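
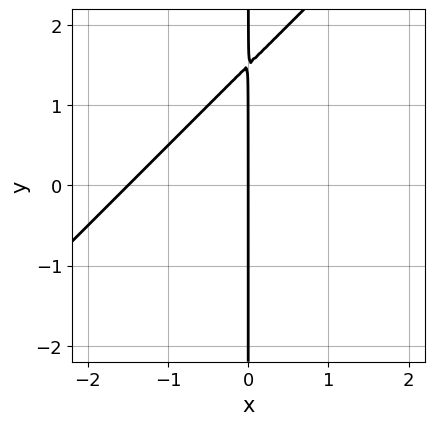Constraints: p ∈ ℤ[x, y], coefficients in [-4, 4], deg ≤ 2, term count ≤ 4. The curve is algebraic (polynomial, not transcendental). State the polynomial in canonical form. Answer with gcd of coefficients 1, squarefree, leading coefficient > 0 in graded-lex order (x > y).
The degree is 2 — the shape is more complex than any degree-1 curve.
Observable constraints: it meets the x-axis at x = 0 (among the integer gridlines); the visible y-axis segment lies entirely on the curve.
Putting this together gives p.

2*x^2 - 2*x*y + 3*x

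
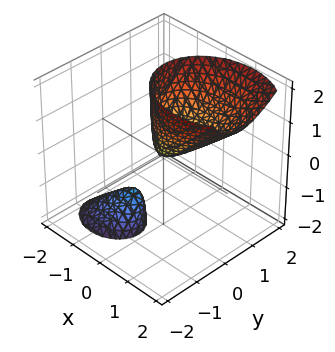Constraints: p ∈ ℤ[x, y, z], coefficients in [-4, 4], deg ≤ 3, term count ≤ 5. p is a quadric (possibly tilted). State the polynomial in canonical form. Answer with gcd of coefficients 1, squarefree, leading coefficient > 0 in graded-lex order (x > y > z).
First, the picture has 2 separate pieces. Treating them together as one polynomial.
Then, deg p = 2. The shape is more complex than any degree-1 surface.
Then, against the integer gridlines: one z-axis crossing is at z = 0; one x-axis crossing is at x = 0; one y-axis crossing is at y = 0.
Finally, the integer polynomial consistent with all of this is the stated p.

2*x^2 - 2*x*z + 3*y^2 - 2*y*z - z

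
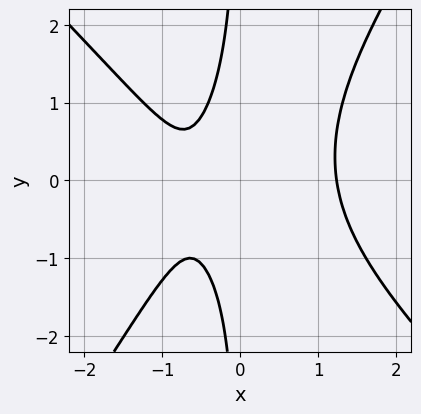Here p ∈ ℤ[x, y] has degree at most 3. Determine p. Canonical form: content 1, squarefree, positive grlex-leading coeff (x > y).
3*x^3 + x^2*y - 2*x*y^2 - 3*x - 2

First, the degree is 3 — a generic line meets the curve in up to 3 points.
Then, observable constraints: it misses every integer gridline on the y-axis.
Finally, matching integer coefficients to the picture gives p.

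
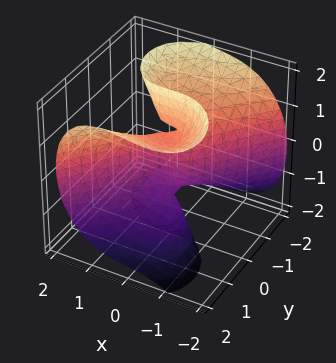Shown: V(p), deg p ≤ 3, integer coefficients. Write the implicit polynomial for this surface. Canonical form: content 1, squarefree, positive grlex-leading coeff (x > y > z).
3*x^3 - x*y*z - 2*y^3 + 3*y*z^2 - 2*y

First, the degree is 3 — the shape is more complex than any degree-2 surface.
Then, from the visible intercepts: one x-axis crossing is at x = 0; one y-axis crossing is at y = 0; every point of the z-axis in the box is on the surface.
Finally, matching integer coefficients to the picture gives p.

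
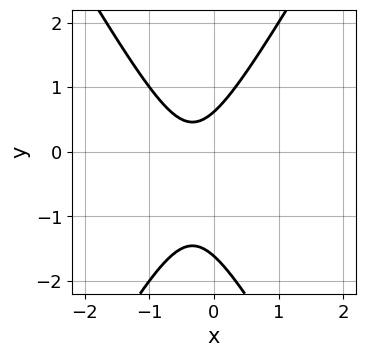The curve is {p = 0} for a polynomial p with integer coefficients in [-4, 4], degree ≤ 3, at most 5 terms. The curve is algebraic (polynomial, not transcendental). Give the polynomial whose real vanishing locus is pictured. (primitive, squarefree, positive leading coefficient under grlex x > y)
Degree: a generic line meets the curve in up to 2 points, so deg p = 2.
From the axis intercepts and sections: the curve avoids every integer x-axis point in the box.
These observations pin down the coefficients.

3*x^2 - y^2 + 2*x - y + 1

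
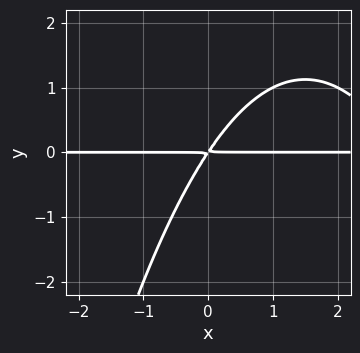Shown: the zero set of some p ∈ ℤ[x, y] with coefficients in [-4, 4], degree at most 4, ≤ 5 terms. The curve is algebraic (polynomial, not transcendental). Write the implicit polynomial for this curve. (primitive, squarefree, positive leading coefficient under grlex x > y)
First, the degree is 3 — a generic line meets the curve in up to 3 points.
Then, from the axis intercepts and sections: every point of the x-axis in the box is on the curve.
Finally, together with the visible shape, these determine p as stated.

x^2*y - 3*x*y + 2*y^2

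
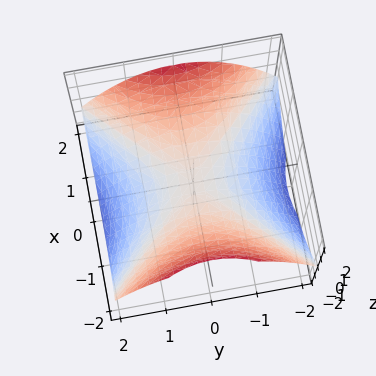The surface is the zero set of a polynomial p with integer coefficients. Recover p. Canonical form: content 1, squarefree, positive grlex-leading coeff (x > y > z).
First, the degree is 2 — a saddle surface; a quadric.
Then, symmetries: it's symmetric under x → −x, forcing even powers of x; the y ↦ −y reflection is a symmetry, so y appears only in even powers.
Then, reading off the gridlines: it meets the z-axis at z = 0 (among the integer gridlines); one y-axis crossing is at y = 0.
Finally, these observations pin down the coefficients.

x^2 - y^2 - 2*z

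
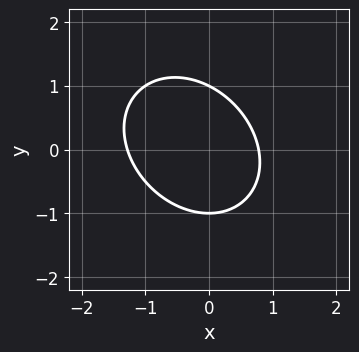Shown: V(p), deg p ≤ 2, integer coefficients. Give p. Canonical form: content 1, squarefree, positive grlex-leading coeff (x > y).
2*x^2 + x*y + 2*y^2 + x - 2

(a) The degree is 2 — the shape is more complex than any degree-1 curve.
(b) From the axis intercepts and sections: the y-axis gridline crossings are at y ∈ {-1, 1}.
(c) Matching integer coefficients to the picture gives p.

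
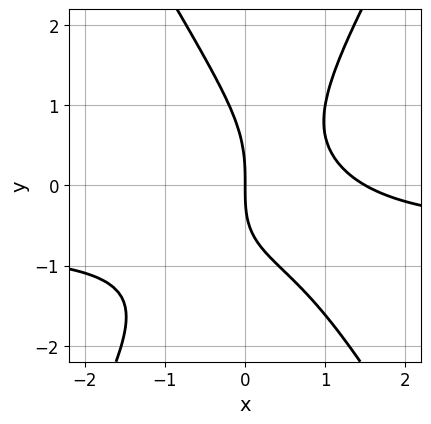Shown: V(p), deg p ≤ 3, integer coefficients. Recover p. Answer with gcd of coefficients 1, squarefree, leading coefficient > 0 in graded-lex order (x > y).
3*x^2*y - y^3 + 2*x^2 - x*y - 3*x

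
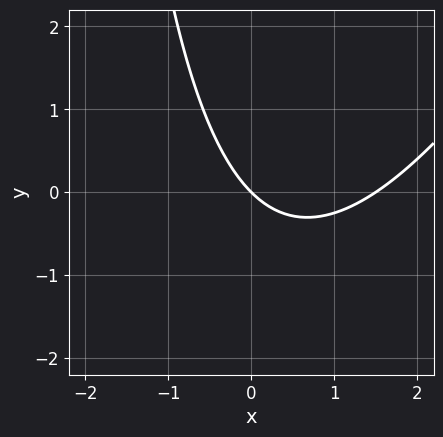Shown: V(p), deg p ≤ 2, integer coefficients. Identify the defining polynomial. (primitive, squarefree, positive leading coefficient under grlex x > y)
First, the degree is 2 — a generic line meets the curve in up to 2 points.
Then, reading off the gridlines: it meets the x-axis at x = 0 (among the integer gridlines); one y-axis crossing is at y = 0.
Finally, together with the visible shape, these determine p as stated.

2*x^2 - x*y - 3*x - 3*y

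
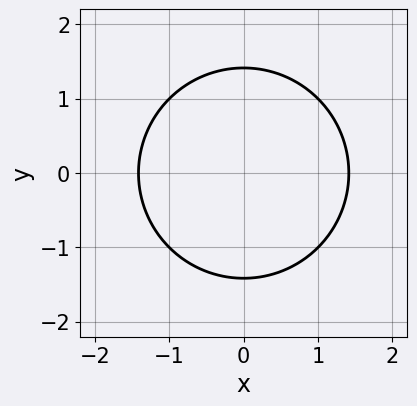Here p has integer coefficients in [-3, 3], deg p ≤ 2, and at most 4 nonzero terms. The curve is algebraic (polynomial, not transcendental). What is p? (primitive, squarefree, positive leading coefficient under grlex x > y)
1. Degree: no degree-1 curve has this shape, so deg p = 2.
2. Symmetries: it's symmetric under y → −y, forcing even powers of y; mirror symmetry x ↦ −x ⇒ only even powers of x.
3. These observations pin down the coefficients.

x^2 + y^2 - 2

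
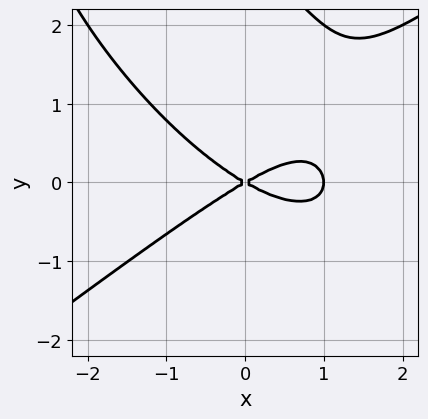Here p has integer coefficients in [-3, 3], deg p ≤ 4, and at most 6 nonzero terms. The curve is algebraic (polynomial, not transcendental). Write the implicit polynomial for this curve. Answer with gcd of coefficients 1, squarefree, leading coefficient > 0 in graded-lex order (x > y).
1. Degree: no degree-2 curve has this shape, so deg p = 3.
2. Checking where it meets the axes: one y-axis crossing is at y = 0; among the integer gridlines, it crosses the x-axis at x ∈ {0, 1}.
3. Matching integer coefficients to the picture gives p.

x^3 - x*y^2 - y^3 - x^2 + 3*y^2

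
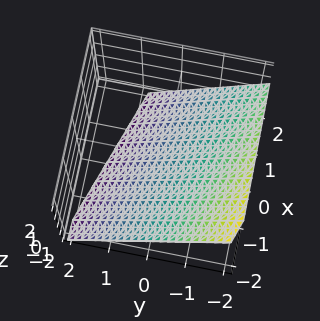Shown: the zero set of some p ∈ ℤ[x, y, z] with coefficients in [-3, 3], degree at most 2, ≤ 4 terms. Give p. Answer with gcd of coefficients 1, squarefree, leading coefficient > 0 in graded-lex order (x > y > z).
x + 3*y + 3*z + 2

Degree: the surface is flat (a plane), so deg p = 1.
From the axis intercepts and sections: one x-axis crossing is at x = -2.
These observations pin down the coefficients.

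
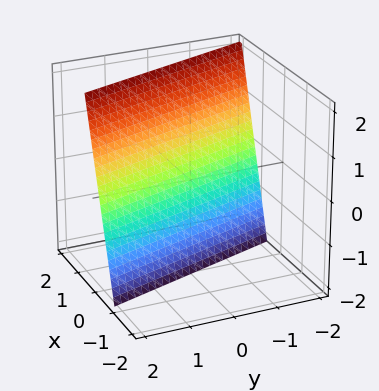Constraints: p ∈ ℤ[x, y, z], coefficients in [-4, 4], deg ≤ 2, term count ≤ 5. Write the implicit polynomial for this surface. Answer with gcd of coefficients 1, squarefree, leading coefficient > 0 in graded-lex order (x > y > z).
deg p = 1. The surface is flat (a plane).
From the visible intercepts: it crosses the z-axis at the gridline z = -2; one y-axis crossing is at y = 2.
Together with the visible shape, these determine p as stated.

3*x + y - z - 2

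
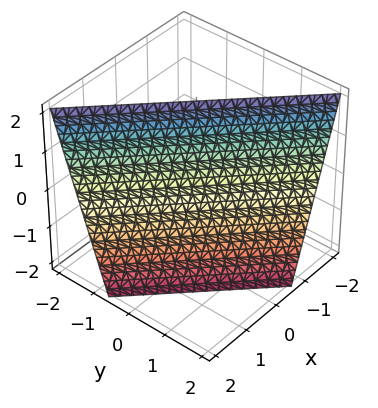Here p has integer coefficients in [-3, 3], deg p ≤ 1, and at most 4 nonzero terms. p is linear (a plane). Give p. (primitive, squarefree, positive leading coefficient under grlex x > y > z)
Degree: the surface is flat (a plane), so deg p = 1.
Observable constraints: one z-axis crossing is at z = 2.
The integer polynomial consistent with all of this is the stated p.

3*x + 3*y + z - 2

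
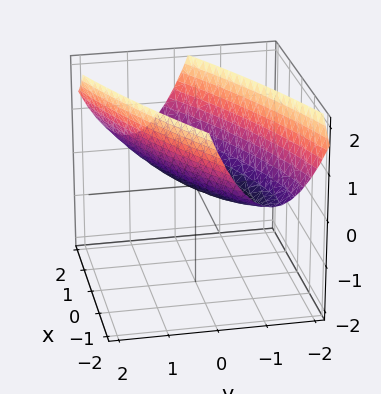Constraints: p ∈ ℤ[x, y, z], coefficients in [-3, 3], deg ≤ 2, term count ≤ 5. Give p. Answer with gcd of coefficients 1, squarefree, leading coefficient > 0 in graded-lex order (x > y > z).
x^2 - 3*x*y + 3*y^2 - 3*z

(a) deg p = 2.
(b) Checking where it meets the axes: it meets the y-axis at y = 0 (among the integer gridlines); one x-axis crossing is at x = 0.
(c) Assembling these constraints gives the stated polynomial.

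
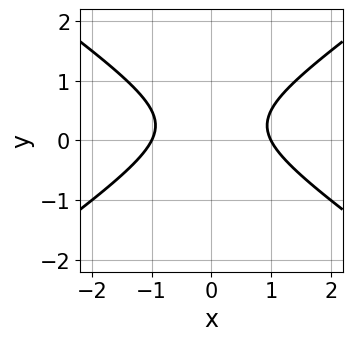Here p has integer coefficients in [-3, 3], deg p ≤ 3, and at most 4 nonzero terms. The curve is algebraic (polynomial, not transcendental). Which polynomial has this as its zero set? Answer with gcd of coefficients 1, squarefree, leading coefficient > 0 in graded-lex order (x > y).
1. Degree: no degree-1 curve has this shape, so deg p = 2.
2. Symmetries: mirror symmetry x ↦ −x ⇒ only even powers of x.
3. Checking where it meets the axes: among the integer gridlines, it crosses the x-axis at x ∈ {-1, 1}; the curve avoids every integer y-axis point in the box.
4. The integer polynomial consistent with all of this is the stated p.

x^2 - 2*y^2 + y - 1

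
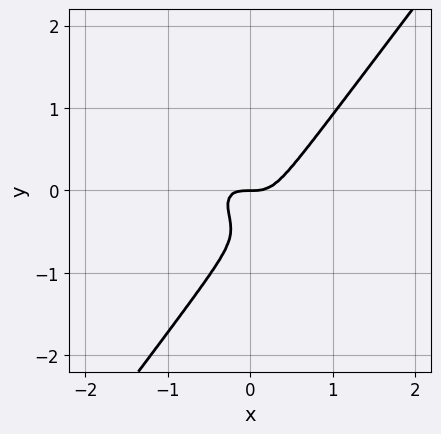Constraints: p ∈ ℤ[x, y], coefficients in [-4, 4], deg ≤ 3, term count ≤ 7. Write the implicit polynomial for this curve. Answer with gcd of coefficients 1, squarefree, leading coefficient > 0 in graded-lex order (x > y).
First, the degree is 3 — the shape is more complex than any degree-2 curve.
Then, checking where it meets the axes: one x-axis crossing is at x = 0; one y-axis crossing is at y = 0.
Finally, fitting integer coefficients to these (and the overall shape) gives p.

3*x^3 + 3*x^2*y - 3*y^3 - 3*y^2 - y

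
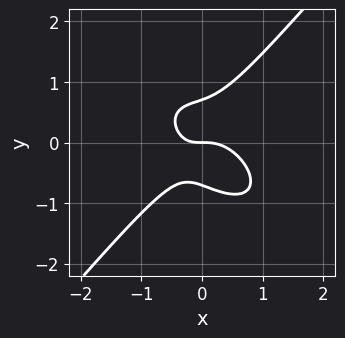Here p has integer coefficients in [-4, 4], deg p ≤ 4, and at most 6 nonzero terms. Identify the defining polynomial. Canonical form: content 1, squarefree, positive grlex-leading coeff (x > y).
2*x^3 + x^2*y - 2*y^3 + x*y + y

1. The degree is 3 — a generic line meets the curve in up to 3 points.
2. Checking where it meets the axes: it crosses the x-axis at the gridline x = 0; it meets the y-axis at y = 0 (among the integer gridlines).
3. These observations pin down the coefficients.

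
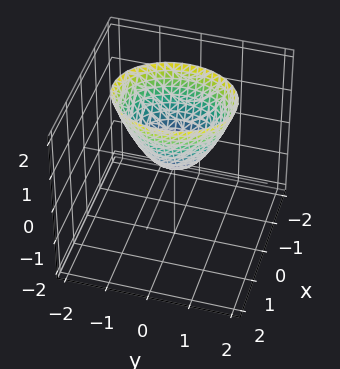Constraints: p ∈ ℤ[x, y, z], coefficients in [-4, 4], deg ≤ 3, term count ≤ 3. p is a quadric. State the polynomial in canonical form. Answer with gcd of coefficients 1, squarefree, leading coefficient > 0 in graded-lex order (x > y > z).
First, deg p = 2.
Then, symmetries: mirror symmetry x ↦ −x ⇒ only even powers of x; it's symmetric under y → −y, forcing even powers of y.
Next, from the visible intercepts: one z-axis crossing is at z = 0; one y-axis crossing is at y = 0; it meets the x-axis at x = 0 (among the integer gridlines).
Finally, the integer polynomial consistent with all of this is the stated p.

3*x^2 + 2*y^2 - 2*z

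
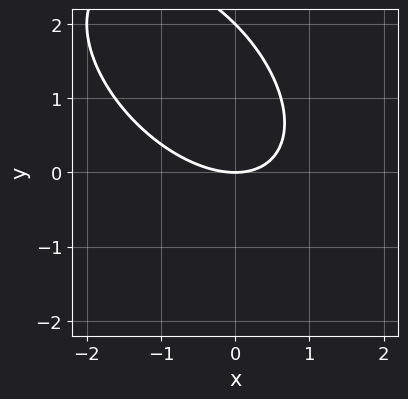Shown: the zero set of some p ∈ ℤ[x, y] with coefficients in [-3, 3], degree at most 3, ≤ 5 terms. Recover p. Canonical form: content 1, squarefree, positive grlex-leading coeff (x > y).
x^2 + x*y + y^2 - 2*y

1. The degree is 2 — a generic line meets the curve in up to 2 points.
2. Observable constraints: one x-axis crossing is at x = 0; among the integer gridlines, it crosses the y-axis at y ∈ {0, 2}.
3. Matching integer coefficients to the picture gives p.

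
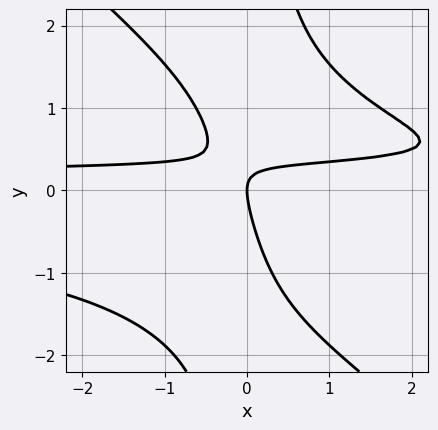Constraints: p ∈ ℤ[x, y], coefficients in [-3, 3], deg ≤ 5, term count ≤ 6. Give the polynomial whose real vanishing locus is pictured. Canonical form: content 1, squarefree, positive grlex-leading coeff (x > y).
x^2*y^2 + x*y^3 - 3*x*y - y^2 + x

Degree: the shape is more complex than any degree-3 curve, so deg p = 4.
Observable constraints: it meets the y-axis at y = 0 (among the integer gridlines); one x-axis crossing is at x = 0.
Solving for integer coefficients yields p as stated.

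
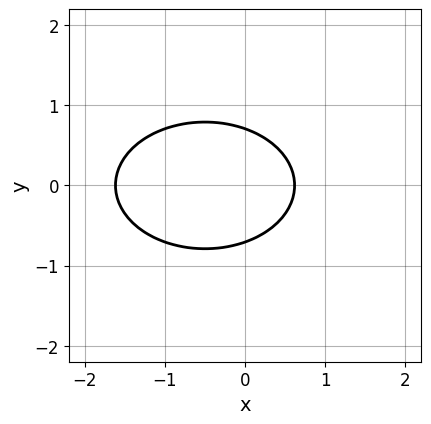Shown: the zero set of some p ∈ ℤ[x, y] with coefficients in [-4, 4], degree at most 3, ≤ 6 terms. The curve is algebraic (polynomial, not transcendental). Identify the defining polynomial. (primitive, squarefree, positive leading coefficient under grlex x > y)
Degree: a generic line meets the curve in up to 2 points, so deg p = 2.
Symmetries: the y ↦ −y reflection is a symmetry, so y appears only in even powers.
These observations pin down the coefficients.

x^2 + 2*y^2 + x - 1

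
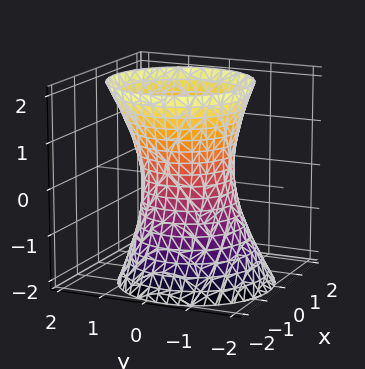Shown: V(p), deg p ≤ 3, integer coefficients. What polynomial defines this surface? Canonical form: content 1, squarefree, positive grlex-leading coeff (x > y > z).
3*x^2 - x*z + 3*y^2 - y*z - z^2 - 3

deg p = 2. No degree-1 surface has this shape.
Against the integer gridlines: the surface avoids every integer z-axis point in the box; the x-axis gridline crossings are at x ∈ {-1, 1}.
Assembling these constraints gives the stated polynomial. Check: (0, 1, 0) on the y-axis lies on the surface, and p(0, 1, 0) = 0. ✓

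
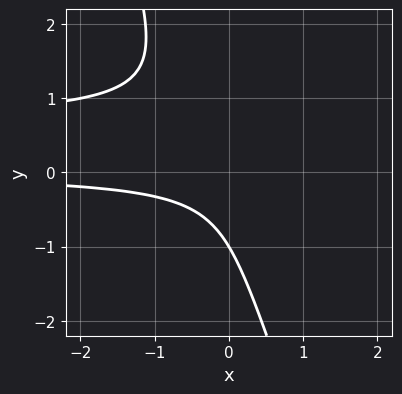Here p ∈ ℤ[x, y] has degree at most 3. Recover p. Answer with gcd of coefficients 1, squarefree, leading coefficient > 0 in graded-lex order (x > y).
3*x*y^2 + y^3 - 2*x*y + 1

1. The degree is 3 — no degree-2 curve has this shape.
2. From the visible intercepts: no x-intercept at any integer in the box; it meets the y-axis at y = -1 (among the integer gridlines).
3. Together with the visible shape, these determine p as stated.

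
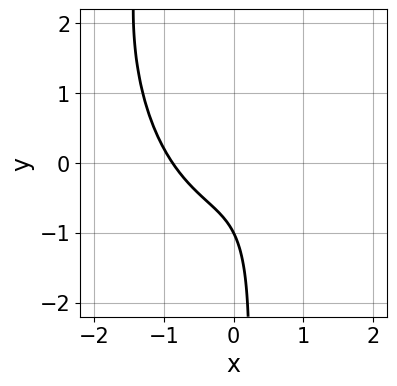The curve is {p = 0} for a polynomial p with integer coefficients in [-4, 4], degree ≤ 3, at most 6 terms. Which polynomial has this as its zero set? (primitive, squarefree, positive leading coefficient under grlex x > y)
3*x^3 + x*y^2 - 3*x*y + 2*y + 2

deg p = 3. The shape is more complex than any degree-2 curve.
From the visible intercepts: one y-axis crossing is at y = -1.
Putting this together gives p.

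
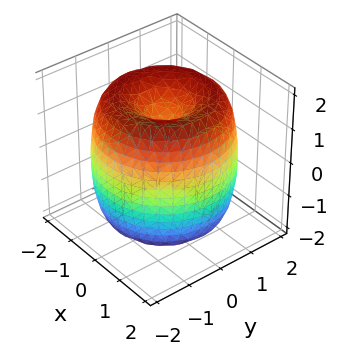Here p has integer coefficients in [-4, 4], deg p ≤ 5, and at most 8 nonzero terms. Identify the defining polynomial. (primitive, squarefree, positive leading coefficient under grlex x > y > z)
(a) The degree is 4 — no degree-3 surface has this shape.
(b) Symmetries: rotational symmetry about the z-axis ⇒ p depends on x, y only through x² + y².
(c) Observable constraints: a circular section at z = 1 has radius between 1 and 2; among the integer gridlines, it crosses the z-axis at z ∈ {-1, 1}.
(d) These observations pin down the coefficients.

x^4 + 2*x^2*y^2 + y^4 - 3*x^2 - 3*y^2 + z^2 - 1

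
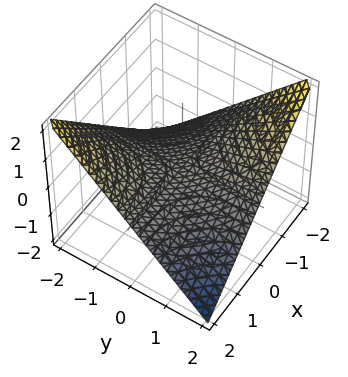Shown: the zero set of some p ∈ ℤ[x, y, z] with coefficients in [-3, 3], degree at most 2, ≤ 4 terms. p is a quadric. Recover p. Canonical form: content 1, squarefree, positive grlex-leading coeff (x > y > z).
x*y + 2*z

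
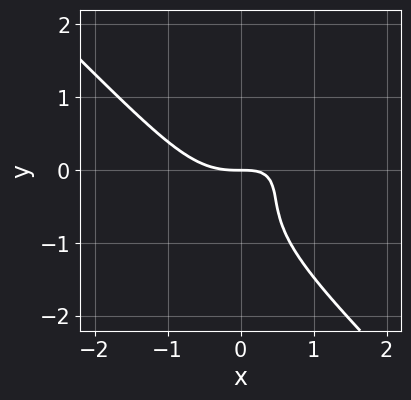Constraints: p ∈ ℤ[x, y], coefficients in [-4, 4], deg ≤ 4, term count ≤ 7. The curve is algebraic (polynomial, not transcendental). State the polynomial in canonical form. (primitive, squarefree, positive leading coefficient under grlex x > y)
(a) Degree: the shape is more complex than any degree-2 curve, so deg p = 3.
(b) From the axis intercepts and sections: it crosses the y-axis at the gridline y = 0; it crosses the x-axis at the gridline x = 0.
(c) Putting this together gives p.

x^3 + y^3 - x*y + y^2 + y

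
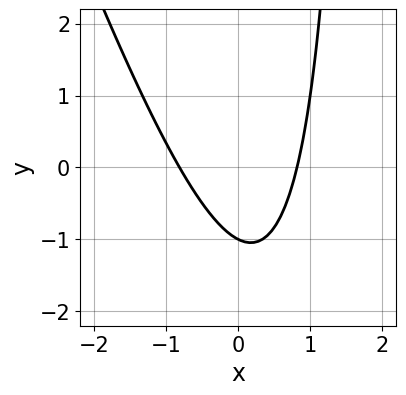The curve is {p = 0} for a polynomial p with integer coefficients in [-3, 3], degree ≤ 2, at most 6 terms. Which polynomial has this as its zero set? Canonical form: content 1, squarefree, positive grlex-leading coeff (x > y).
3*x^2 + x*y - 2*y - 2

1. Degree: a generic line meets the curve in up to 2 points, so deg p = 2.
2. Reading off the gridlines: one y-axis crossing is at y = -1.
3. Putting this together gives p.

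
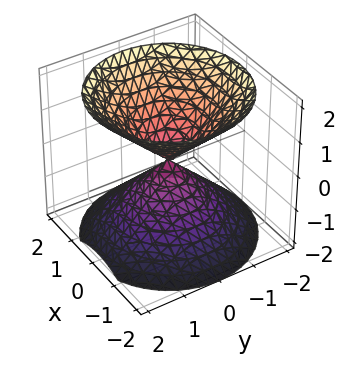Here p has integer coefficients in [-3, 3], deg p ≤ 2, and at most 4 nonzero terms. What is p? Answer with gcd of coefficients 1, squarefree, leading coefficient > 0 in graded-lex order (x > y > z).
I count 2 distinct pieces.
Degree: a double cone through the origin; a quadric, so deg p = 2.
Symmetries: the z ↦ −z reflection is a symmetry, so z appears only in even powers; the z-axis is an axis of rotation, so x and y enter only as x² + y².
Reading off the gridlines: it meets the z-axis at z = 0 (among the integer gridlines); a circular section at z = -1 has radius exactly 1.
These observations pin down the coefficients.

x^2 + y^2 - z^2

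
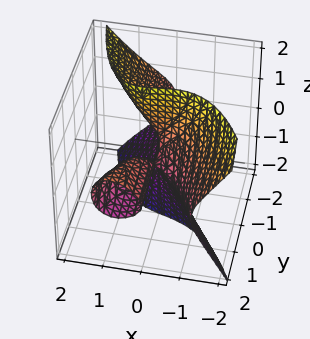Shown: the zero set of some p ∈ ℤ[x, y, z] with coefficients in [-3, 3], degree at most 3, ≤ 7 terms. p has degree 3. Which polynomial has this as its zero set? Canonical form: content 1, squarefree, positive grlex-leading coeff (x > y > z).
2*x^3 + 2*y*z^2 - 2*x*y - x*z + x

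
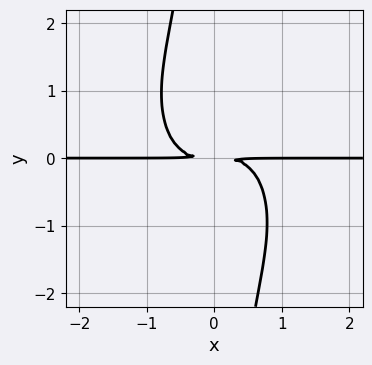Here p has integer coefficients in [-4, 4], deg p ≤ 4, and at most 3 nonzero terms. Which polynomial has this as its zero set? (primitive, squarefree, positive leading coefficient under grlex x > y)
1. deg p = 4. The shape is more complex than any degree-3 curve.
2. Reading off the gridlines: the visible x-axis segment lies entirely on the curve.
3. Fitting integer coefficients to these (and the overall shape) gives p.

3*x^3*y + 2*x*y^3 + 3*y^2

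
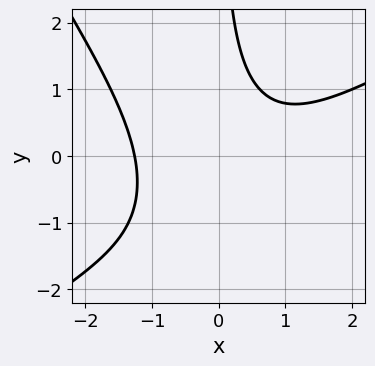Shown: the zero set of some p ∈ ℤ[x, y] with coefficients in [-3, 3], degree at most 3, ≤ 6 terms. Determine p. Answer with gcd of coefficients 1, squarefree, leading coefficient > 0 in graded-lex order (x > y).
x^3 - x^2*y - x*y^2 - 2*x*y + 2

The degree is 3 — no degree-2 curve has this shape.
Reading off the gridlines: the curve avoids every integer y-axis point in the box.
These observations pin down the coefficients.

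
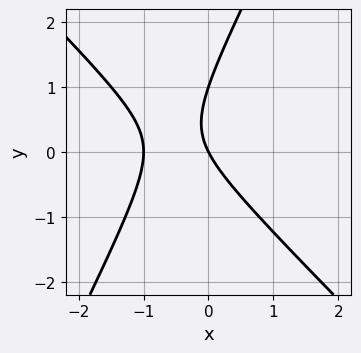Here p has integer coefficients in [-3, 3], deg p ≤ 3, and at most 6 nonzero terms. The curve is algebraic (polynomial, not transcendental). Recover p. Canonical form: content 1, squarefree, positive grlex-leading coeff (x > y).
2*x^2 + x*y - y^2 + 2*x + y

deg p = 2.
Against the integer gridlines: among the integer gridlines, it crosses the x-axis at x ∈ {-1, 0}; among the integer gridlines, it crosses the y-axis at y ∈ {0, 1}.
The integer polynomial consistent with all of this is the stated p.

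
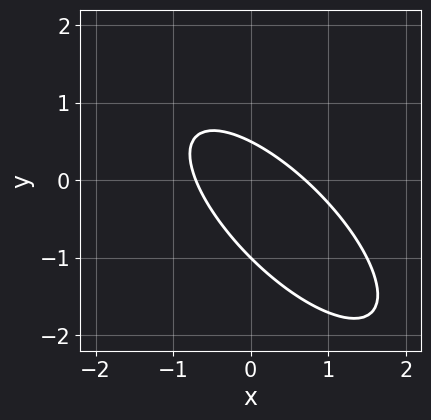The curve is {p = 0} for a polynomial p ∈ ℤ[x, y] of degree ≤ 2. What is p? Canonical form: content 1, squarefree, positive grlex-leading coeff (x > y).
2*x^2 + 3*x*y + 2*y^2 + y - 1

1. The degree is 2 — the shape is more complex than any degree-1 curve.
2. Reading off the gridlines: it crosses the y-axis at the gridline y = -1.
3. Assembling these constraints gives the stated polynomial.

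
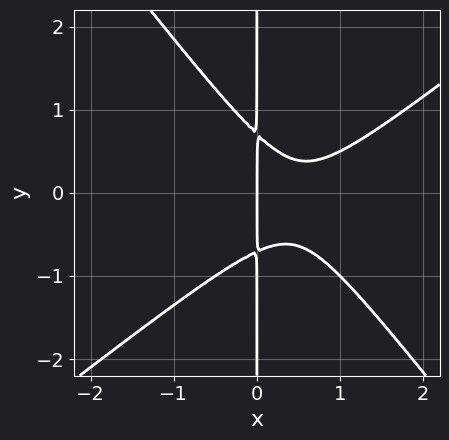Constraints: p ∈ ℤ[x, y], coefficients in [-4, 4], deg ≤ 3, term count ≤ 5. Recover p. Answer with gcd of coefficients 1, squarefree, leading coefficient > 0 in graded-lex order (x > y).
2*x^3 - x^2*y - 2*x*y^2 - 2*x^2 + x

(a) deg p = 3. The shape is more complex than any degree-2 curve.
(b) From the visible intercepts: the visible y-axis segment lies entirely on the curve; it meets the x-axis at x = 0 (among the integer gridlines).
(c) Putting this together gives p.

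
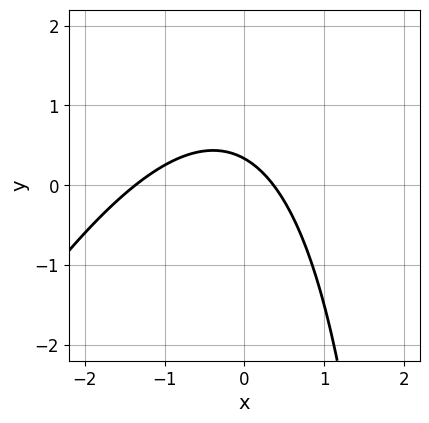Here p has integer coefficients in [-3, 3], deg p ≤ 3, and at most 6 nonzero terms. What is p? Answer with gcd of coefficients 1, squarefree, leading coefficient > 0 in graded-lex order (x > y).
1. The degree is 2 — the shape is more complex than any degree-1 curve.
2. Matching integer coefficients to the picture gives p.

2*x^2 - x*y + 2*x + 3*y - 1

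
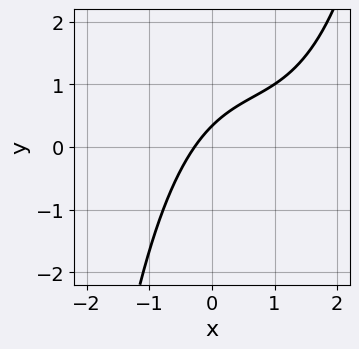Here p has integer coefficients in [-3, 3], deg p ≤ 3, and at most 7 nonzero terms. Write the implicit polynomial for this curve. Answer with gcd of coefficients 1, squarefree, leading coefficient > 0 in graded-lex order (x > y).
x^3 - 2*x^2 + 3*x - 3*y + 1

(a) deg p = 3. No degree-2 curve has this shape.
(b) The integer polynomial consistent with all of this is the stated p.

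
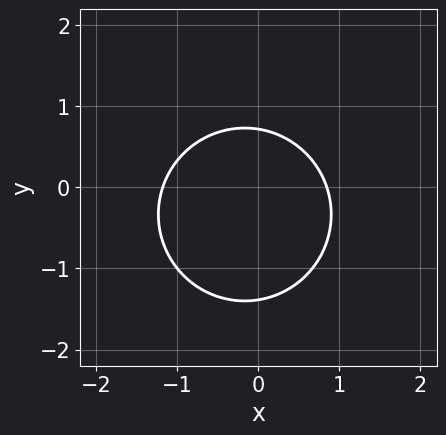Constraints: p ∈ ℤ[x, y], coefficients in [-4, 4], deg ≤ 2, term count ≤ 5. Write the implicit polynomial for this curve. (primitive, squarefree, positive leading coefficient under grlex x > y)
deg p = 2.
The integer polynomial consistent with all of this is the stated p.

3*x^2 + 3*y^2 + x + 2*y - 3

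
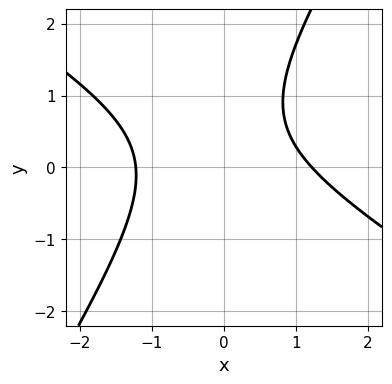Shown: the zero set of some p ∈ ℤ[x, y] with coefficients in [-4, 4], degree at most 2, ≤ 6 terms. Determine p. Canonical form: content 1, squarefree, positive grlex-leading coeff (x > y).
1. deg p = 2. No degree-1 curve has this shape.
2. Reading off the gridlines: no y-intercept at any integer in the box.
3. The integer polynomial consistent with all of this is the stated p.

2*x^2 + 2*x*y - 2*y^2 + 2*y - 3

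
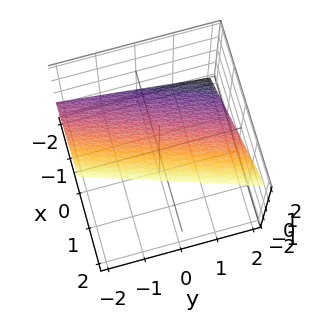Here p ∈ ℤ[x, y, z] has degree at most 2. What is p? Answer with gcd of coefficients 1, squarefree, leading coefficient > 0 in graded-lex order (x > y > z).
3*x - y - 3*z + 2

(a) deg p = 1.
(b) Against the integer gridlines: one y-axis crossing is at y = 2.
(c) Together with the visible shape, these determine p as stated.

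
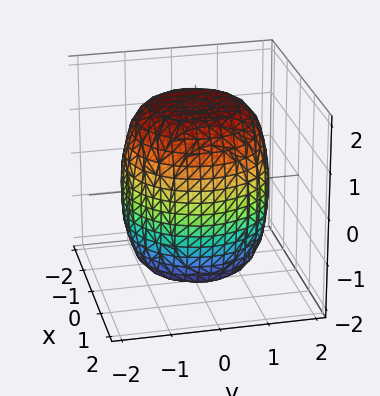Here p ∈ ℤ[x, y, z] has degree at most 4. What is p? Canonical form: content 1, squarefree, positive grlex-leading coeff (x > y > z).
x^4 + 2*x^2*y^2 + y^4 - x^2 - y^2 + z^2 - 3

deg p = 4. The shape is more complex than any degree-3 surface.
Symmetry: the surface is invariant under rotation about z: p = q(x² + y², z).
Against the integer gridlines: a circular section at z = -1 has radius between 1 and 2.
Fitting integer coefficients to these (and the overall shape) gives p.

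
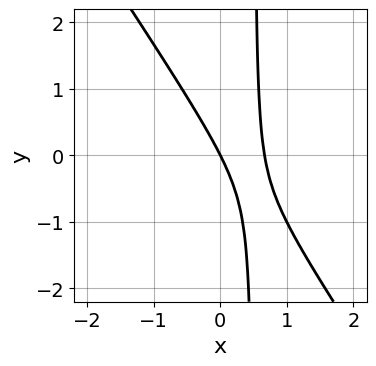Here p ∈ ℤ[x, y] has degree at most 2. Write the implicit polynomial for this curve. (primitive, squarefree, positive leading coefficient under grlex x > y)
3*x^2 + 2*x*y - 2*x - y

First, the degree is 2 — a generic line meets the curve in up to 2 points.
Next, from the axis intercepts and sections: it crosses the x-axis at the gridline x = 0; one y-axis crossing is at y = 0.
Finally, matching integer coefficients to the picture gives p.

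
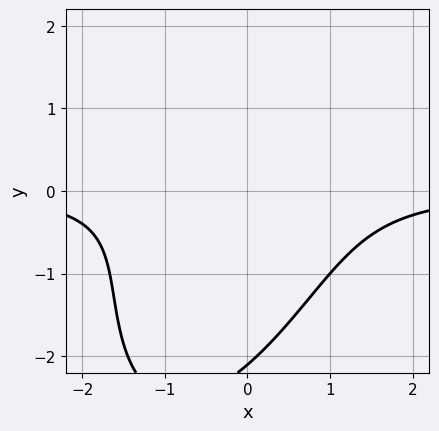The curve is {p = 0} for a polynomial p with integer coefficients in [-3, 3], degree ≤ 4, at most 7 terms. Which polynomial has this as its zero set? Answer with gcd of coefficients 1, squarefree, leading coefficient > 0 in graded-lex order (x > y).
3*x^2*y - 2*x*y^2 + y^3 - 3*y + 3

(a) deg p = 3. No degree-2 curve has this shape.
(b) Observable constraints: no y-intercept at any integer in the box; it misses every integer gridline on the x-axis.
(c) Putting this together gives p.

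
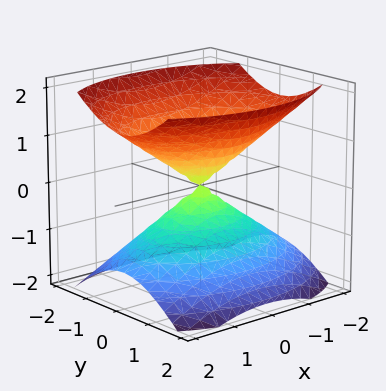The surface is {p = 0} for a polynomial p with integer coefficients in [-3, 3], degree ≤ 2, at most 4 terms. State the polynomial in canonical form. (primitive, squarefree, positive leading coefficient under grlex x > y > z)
x^2 + 2*y^2 - 2*z^2

(a) There are 2 components.
(b) The degree is 2 — a double cone through the origin; a quadric.
(c) Symmetries: mirror symmetry y ↦ −y ⇒ only even powers of y; it's symmetric under x → −x, forcing even powers of x; mirror symmetry z ↦ −z ⇒ only even powers of z.
(d) Checking where it meets the axes: it crosses the y-axis at the gridline y = 0; one x-axis crossing is at x = 0.
(e) Solving for integer coefficients yields p as stated.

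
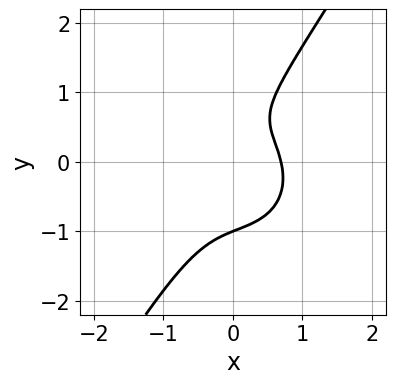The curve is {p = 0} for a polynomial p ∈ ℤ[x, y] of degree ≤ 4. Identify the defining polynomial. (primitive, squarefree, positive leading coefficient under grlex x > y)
1. deg p = 3. A generic line meets the curve in up to 3 points.
2. Against the integer gridlines: it meets the y-axis at y = -1 (among the integer gridlines).
3. Assembling these constraints gives the stated polynomial.

3*x^3 + 2*x*y^2 - 2*y^3 + y - 1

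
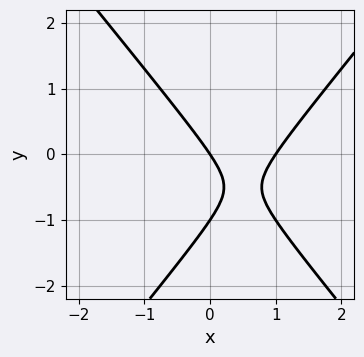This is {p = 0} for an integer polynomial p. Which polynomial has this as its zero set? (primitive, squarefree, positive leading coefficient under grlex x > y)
3*x^2 - 2*y^2 - 3*x - 2*y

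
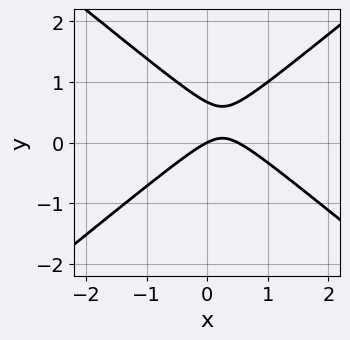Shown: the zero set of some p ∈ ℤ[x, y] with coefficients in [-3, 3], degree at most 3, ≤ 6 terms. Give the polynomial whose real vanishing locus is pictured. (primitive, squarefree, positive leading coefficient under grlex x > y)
(a) The degree is 2 — the shape is more complex than any degree-1 curve.
(b) Checking where it meets the axes: one y-axis crossing is at y = 0; one x-axis crossing is at x = 0.
(c) These observations pin down the coefficients.

2*x^2 - 3*y^2 - x + 2*y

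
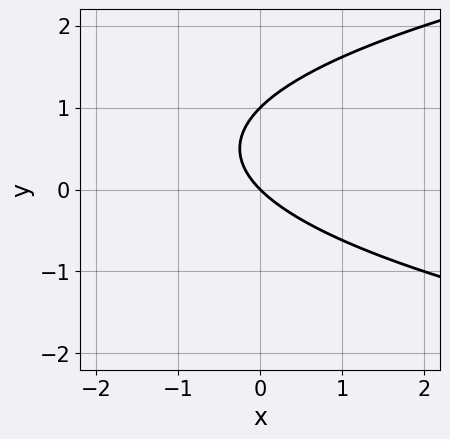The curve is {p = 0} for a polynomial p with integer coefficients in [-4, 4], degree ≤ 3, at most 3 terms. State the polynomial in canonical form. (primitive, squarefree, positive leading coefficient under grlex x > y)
The degree is 2 — a generic line meets the curve in up to 2 points.
From the axis intercepts and sections: it meets the x-axis at x = 0 (among the integer gridlines); the y-axis gridline crossings are at y ∈ {0, 1}.
The integer polynomial consistent with all of this is the stated p.

y^2 - x - y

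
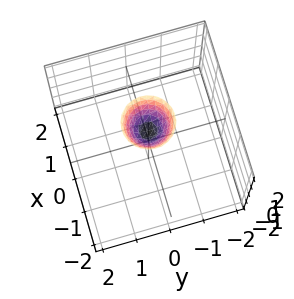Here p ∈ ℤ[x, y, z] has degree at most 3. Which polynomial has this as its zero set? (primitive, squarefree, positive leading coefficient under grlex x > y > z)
2*x^2 + 2*y^2 - z + 1

1. Degree: the shape is more complex than any degree-1 surface, so deg p = 2.
2. Symmetry: every cross-section ⟂ z is a circle, so x, y appear only via x² + y².
3. Against the integer gridlines: a circular section at z = 2 has radius between 0 and 1; it meets the z-axis at z = 1 (among the integer gridlines); the surface avoids every integer y-axis point in the box.
4. Assembling these constraints gives the stated polynomial.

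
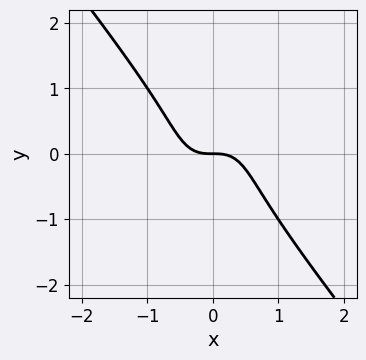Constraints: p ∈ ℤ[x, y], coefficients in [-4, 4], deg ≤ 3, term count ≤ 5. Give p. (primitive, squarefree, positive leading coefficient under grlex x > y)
(a) deg p = 3.
(b) Against the integer gridlines: it meets the x-axis at x = 0 (among the integer gridlines); one y-axis crossing is at y = 0.
(c) The integer polynomial consistent with all of this is the stated p.

2*x^3 + y^3 + y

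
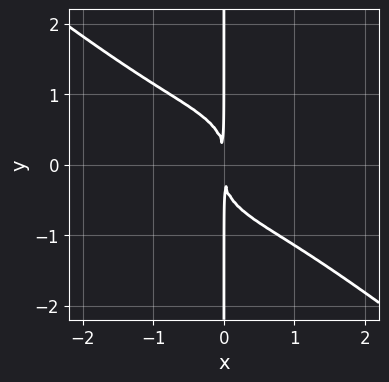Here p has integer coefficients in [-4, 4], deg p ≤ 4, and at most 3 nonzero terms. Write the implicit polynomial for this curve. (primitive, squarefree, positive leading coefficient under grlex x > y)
x^4 + 2*x*y^3 + 2*x^2

1. deg p = 4. The shape is more complex than any degree-3 curve.
2. Checking where it meets the axes: every point of the y-axis in the box is on the curve.
3. Fitting integer coefficients to these (and the overall shape) gives p.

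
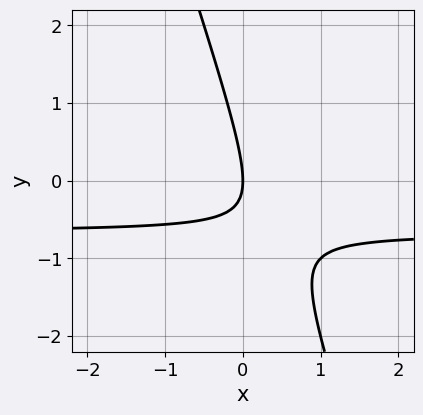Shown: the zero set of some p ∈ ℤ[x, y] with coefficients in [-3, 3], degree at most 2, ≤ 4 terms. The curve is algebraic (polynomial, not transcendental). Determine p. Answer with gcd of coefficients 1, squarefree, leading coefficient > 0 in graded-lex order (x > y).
3*x*y + y^2 + 2*x

1. Degree: a generic line meets the curve in up to 2 points, so deg p = 2.
2. Observable constraints: one y-axis crossing is at y = 0; one x-axis crossing is at x = 0.
3. The integer polynomial consistent with all of this is the stated p.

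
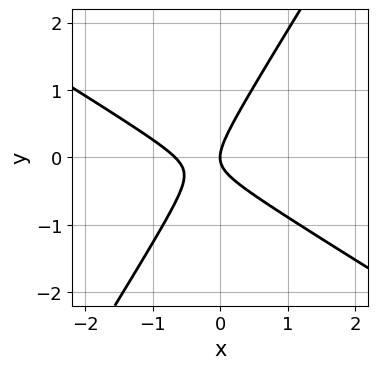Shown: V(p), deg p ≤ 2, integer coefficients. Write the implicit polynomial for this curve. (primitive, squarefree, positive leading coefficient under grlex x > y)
1. Degree: no degree-1 curve has this shape, so deg p = 2.
2. Against the integer gridlines: one x-axis crossing is at x = 0; it meets the y-axis at y = 0 (among the integer gridlines).
3. Together with the visible shape, these determine p as stated.

3*x^2 + 3*x*y - 3*y^2 + 2*x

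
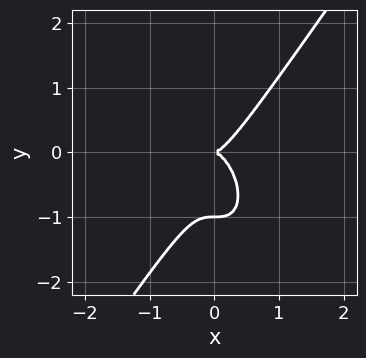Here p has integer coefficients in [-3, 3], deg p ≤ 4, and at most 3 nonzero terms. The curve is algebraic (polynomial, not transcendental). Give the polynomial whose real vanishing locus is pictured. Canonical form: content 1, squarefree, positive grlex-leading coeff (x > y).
3*x^3 - y^3 - y^2

First, deg p = 3. A generic line meets the curve in up to 3 points.
Next, checking where it meets the axes: it meets the x-axis at x = 0 (among the integer gridlines); among the integer gridlines, it crosses the y-axis at y ∈ {-1, 0}.
Finally, the integer polynomial consistent with all of this is the stated p.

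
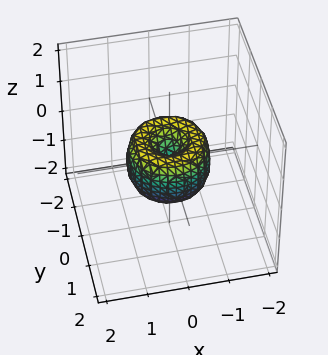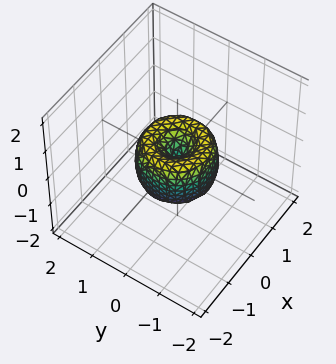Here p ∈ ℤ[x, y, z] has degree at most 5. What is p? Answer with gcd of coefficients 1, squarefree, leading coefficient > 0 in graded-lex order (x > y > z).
2*x^4 + 4*x^2*y^2 + 2*y^4 - 2*x^2 - 2*y^2 + z^2

(a) The degree is 4 — the shape is more complex than any degree-3 surface.
(b) Symmetries: the z-axis is an axis of rotation, so x and y enter only as x² + y².
(c) From the axis intercepts and sections: the y-axis gridline crossings are at y ∈ {-1, 0, 1}; it meets the z-axis at z = 0 (among the integer gridlines); a circular section at z = 0 has radius exactly 1; among the integer gridlines, it crosses the x-axis at x ∈ {-1, 0, 1}.
(d) The integer polynomial consistent with all of this is the stated p.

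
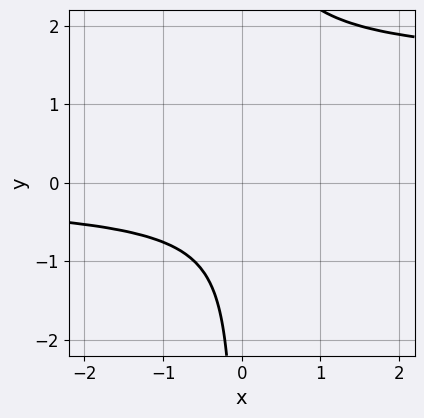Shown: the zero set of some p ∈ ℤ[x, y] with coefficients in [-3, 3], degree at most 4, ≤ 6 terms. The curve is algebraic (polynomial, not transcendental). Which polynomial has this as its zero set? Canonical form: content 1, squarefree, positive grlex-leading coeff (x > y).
2*x*y^3 - 3*x*y^2 - y^2 - 2

First, deg p = 4. A generic line meets the curve in up to 4 points.
Next, checking where it meets the axes: it misses every integer gridline on the x-axis; no y-intercept at any integer in the box.
Finally, these observations pin down the coefficients.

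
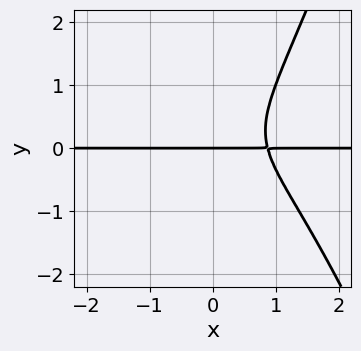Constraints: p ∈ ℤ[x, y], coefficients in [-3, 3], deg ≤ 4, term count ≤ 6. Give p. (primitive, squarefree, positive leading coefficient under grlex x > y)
3*x^3*y + 2*x*y^2 - 3*y^3 - 2*y

First, degree: the shape is more complex than any degree-3 curve, so deg p = 4.
Next, checking where it meets the axes: one y-axis crossing is at y = 0; the visible x-axis segment lies entirely on the curve.
Finally, together with the visible shape, these determine p as stated.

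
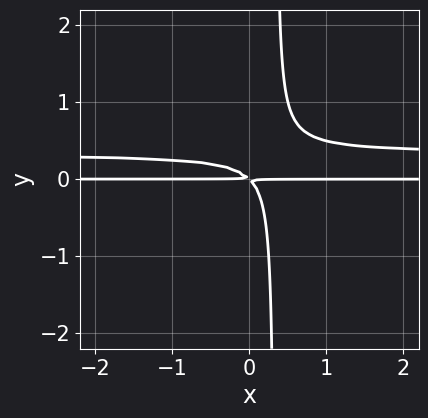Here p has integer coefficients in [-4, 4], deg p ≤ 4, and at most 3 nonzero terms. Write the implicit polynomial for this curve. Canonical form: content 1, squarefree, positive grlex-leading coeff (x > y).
3*x*y^2 - x*y - y^2

The degree is 3 — the shape is more complex than any degree-2 curve.
Against the integer gridlines: every point of the x-axis in the box is on the curve.
Assembling these constraints gives the stated polynomial.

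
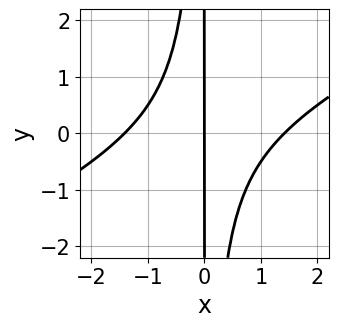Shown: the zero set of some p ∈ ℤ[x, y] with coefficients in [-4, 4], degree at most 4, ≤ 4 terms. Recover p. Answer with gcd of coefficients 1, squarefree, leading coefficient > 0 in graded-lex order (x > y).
x^3 - 2*x^2*y - 2*x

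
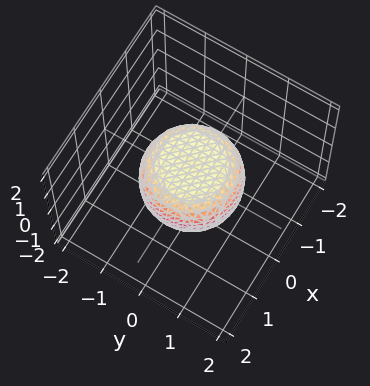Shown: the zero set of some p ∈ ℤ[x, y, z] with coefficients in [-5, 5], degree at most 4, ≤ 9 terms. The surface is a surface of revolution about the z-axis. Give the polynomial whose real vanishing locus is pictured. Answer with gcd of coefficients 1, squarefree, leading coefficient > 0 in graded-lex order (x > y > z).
2*x^4 + 4*x^2*y^2 + 2*y^4 - x^2 - y^2 + 3*z^2 - 2

First, degree: a generic line meets the surface in up to 4 points, so deg p = 4.
Next, symmetry: every cross-section ⟂ z is a circle, so x, y appear only via x² + y².
Next, from the axis intercepts and sections: a circular section at z = 0 has radius between 1 and 2.
Finally, together with the visible shape, these determine p as stated.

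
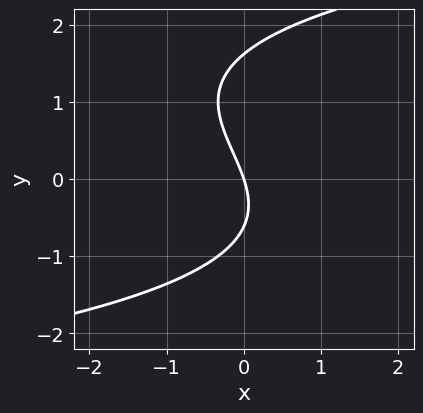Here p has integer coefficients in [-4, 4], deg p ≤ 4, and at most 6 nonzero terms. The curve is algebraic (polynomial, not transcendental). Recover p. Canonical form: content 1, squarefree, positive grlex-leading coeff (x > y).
y^3 - y^2 - 3*x - y

1. deg p = 3. The shape is more complex than any degree-2 curve.
2. From the visible intercepts: one y-axis crossing is at y = 0; it crosses the x-axis at the gridline x = 0.
3. Together with the visible shape, these determine p as stated.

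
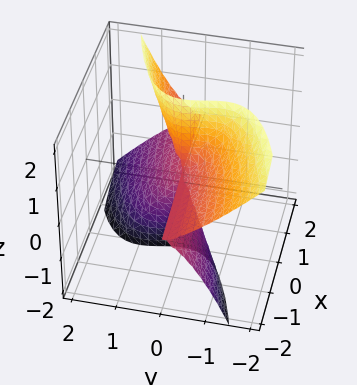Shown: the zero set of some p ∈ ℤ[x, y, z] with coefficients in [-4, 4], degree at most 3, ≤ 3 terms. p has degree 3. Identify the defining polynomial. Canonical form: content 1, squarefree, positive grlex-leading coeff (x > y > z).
Degree: a generic line meets the surface in up to 3 points, so deg p = 3.
Against the integer gridlines: every point of the z-axis in the box is on the surface; the visible x-axis segment lies entirely on the surface.
Assembling these constraints gives the stated polynomial.

2*x*z^2 - 3*y^3 - 2*y^2*z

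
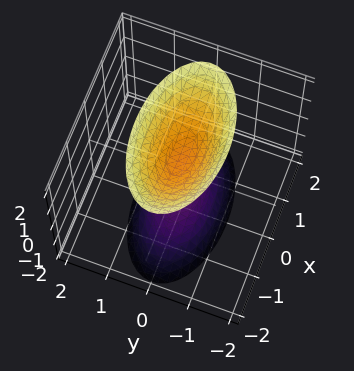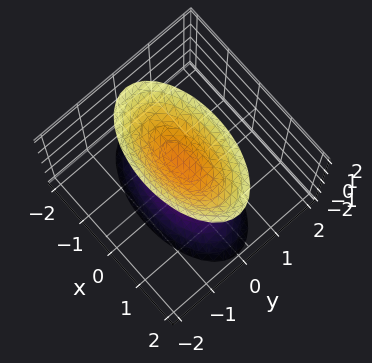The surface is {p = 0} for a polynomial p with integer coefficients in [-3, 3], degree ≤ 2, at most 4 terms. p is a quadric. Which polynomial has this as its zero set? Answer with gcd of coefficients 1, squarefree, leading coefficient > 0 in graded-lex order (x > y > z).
x^2 + 3*y^2 - z^2 + 1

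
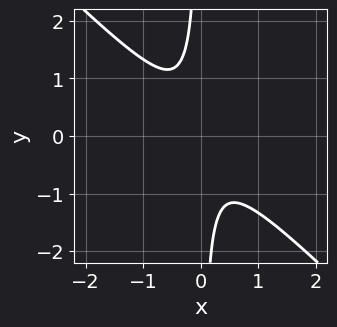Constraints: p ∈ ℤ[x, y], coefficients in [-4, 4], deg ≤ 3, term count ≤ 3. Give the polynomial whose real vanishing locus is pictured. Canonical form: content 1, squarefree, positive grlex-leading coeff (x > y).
First, degree: no degree-1 curve has this shape, so deg p = 2.
Next, checking where it meets the axes: it misses every integer gridline on the y-axis; it misses every integer gridline on the x-axis.
Finally, these observations pin down the coefficients.

3*x^2 + 3*x*y + 1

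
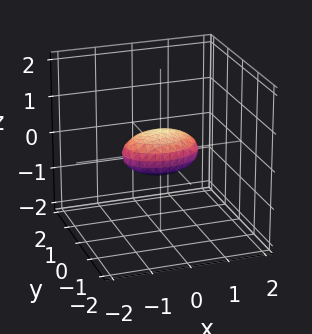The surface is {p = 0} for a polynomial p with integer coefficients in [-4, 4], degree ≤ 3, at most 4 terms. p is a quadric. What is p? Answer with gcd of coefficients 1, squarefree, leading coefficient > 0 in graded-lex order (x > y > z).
x^2 + 2*y^2 + 3*z^2 - 1

1. Degree: a closed, bounded, convex surface; a quadric, so deg p = 2.
2. Symmetries: mirror symmetry z ↦ −z ⇒ only even powers of z; it's symmetric under x → −x, forcing even powers of x; it's symmetric under y → −y, forcing even powers of y.
3. Checking where it meets the axes: among the integer gridlines, it crosses the x-axis at x ∈ {-1, 1}.
4. Putting this together gives p.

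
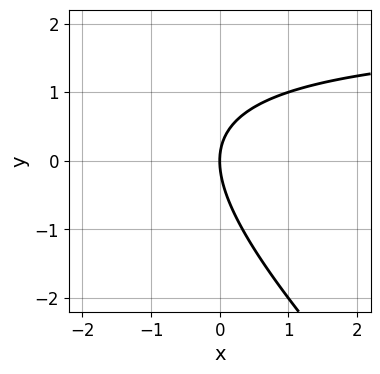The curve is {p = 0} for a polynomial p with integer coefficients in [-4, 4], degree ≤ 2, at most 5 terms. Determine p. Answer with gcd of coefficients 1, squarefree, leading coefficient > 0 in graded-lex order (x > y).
x*y + y^2 - 2*x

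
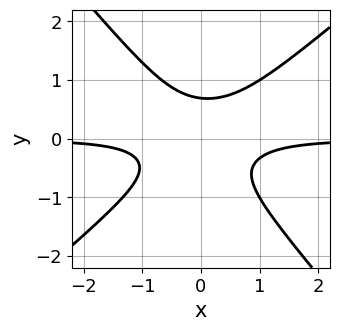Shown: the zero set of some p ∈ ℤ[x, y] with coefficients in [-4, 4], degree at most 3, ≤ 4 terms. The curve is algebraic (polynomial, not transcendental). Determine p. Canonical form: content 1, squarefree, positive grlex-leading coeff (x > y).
3*x^2*y - x*y^2 - 3*y^3 + 1

(a) deg p = 3. The shape is more complex than any degree-2 curve.
(b) Observable constraints: it misses every integer gridline on the x-axis.
(c) Putting this together gives p.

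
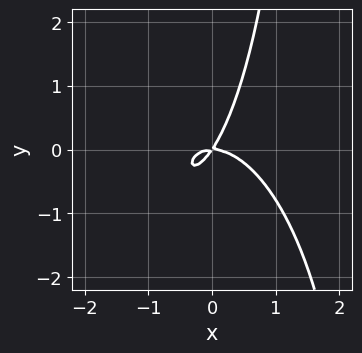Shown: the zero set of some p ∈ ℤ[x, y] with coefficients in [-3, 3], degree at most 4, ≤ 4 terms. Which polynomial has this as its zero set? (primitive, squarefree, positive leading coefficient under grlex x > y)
3*x^3 + x*y^2 + 3*x*y - 2*y^2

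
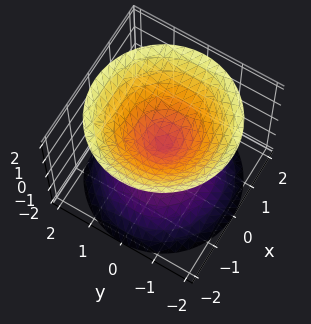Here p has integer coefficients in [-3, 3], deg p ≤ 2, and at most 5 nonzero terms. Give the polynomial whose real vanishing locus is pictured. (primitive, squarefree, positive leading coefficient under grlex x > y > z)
x^2 + y^2 - z^2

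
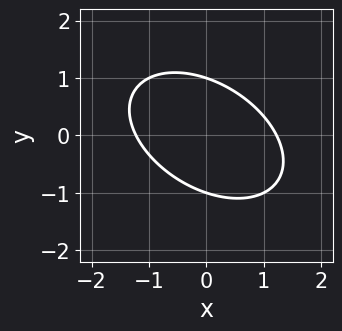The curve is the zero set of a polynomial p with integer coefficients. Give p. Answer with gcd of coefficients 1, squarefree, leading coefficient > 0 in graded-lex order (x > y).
1. Degree: a generic line meets the curve in up to 2 points, so deg p = 2.
2. From the axis intercepts and sections: among the integer gridlines, it crosses the y-axis at y ∈ {-1, 1}.
3. Assembling these constraints gives the stated polynomial.

2*x^2 + 2*x*y + 3*y^2 - 3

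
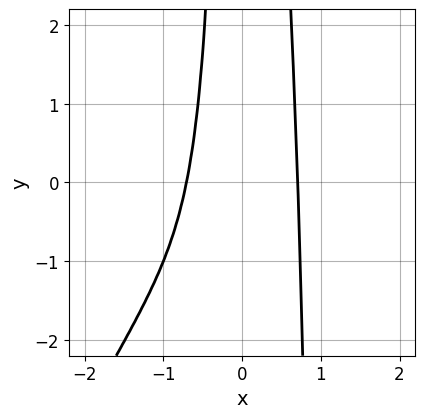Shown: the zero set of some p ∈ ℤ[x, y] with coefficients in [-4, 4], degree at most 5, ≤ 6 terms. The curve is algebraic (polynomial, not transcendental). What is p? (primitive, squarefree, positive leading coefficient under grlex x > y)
1. Degree: a generic line meets the curve in up to 4 points, so deg p = 4.
2. Checking where it meets the axes: the curve avoids every integer y-axis point in the box.
3. Fitting integer coefficients to these (and the overall shape) gives p.

2*x^4 - x^3*y + x^2*y + x^2 - 1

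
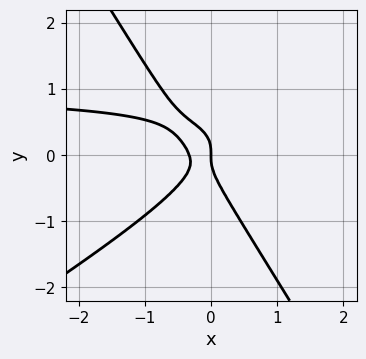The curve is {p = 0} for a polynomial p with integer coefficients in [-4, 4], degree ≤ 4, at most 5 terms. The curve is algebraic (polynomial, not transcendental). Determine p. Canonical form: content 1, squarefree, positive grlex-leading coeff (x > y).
(a) The degree is 3 — the shape is more complex than any degree-2 curve.
(b) From the axis intercepts and sections: it crosses the y-axis at the gridline y = 0; it meets the x-axis at x = 0 (among the integer gridlines).
(c) Together with the visible shape, these determine p as stated.

3*x^2*y - 3*x*y^2 - 3*y^3 - 3*x^2 - x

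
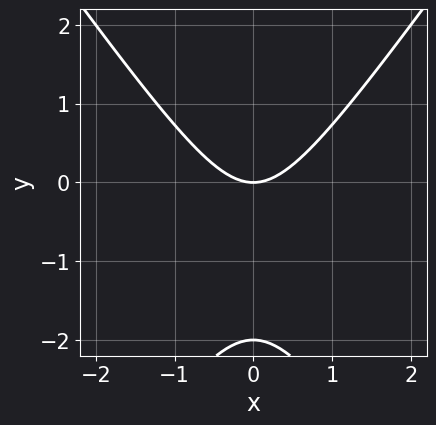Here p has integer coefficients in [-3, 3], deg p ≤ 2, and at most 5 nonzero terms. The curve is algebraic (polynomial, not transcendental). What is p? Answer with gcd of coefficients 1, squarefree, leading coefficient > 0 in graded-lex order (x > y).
1. deg p = 2.
2. Symmetries: mirror symmetry x ↦ −x ⇒ only even powers of x.
3. Checking where it meets the axes: among the integer gridlines, it crosses the y-axis at y ∈ {-2, 0}; it meets the x-axis at x = 0 (among the integer gridlines).
4. The integer polynomial consistent with all of this is the stated p.

2*x^2 - y^2 - 2*y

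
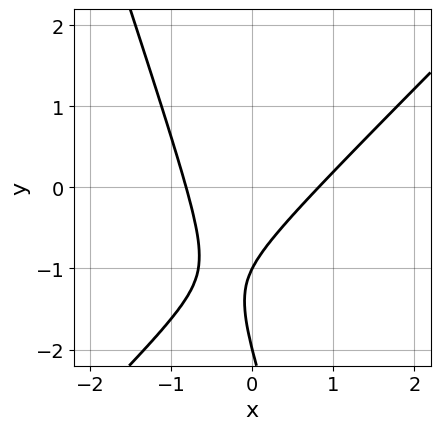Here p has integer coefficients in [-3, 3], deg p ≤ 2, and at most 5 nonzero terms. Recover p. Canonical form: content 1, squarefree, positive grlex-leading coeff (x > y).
3*x^2 - 2*x*y - y^2 - 3*y - 2

(a) deg p = 2. The shape is more complex than any degree-1 curve.
(b) From the visible intercepts: among the integer gridlines, it crosses the y-axis at y ∈ {-2, -1}.
(c) Assembling these constraints gives the stated polynomial.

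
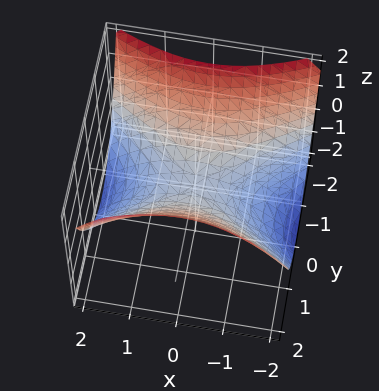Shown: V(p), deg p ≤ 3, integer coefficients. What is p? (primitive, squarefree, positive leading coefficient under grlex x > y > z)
(a) deg p = 2. A saddle surface; a quadric.
(b) Symmetries: mirror symmetry y ↦ −y ⇒ only even powers of y; the x ↦ −x reflection is a symmetry, so x appears only in even powers.
(c) Reading off the gridlines: it meets the y-axis at y = 0 (among the integer gridlines); one z-axis crossing is at z = 0; it meets the x-axis at x = 0 (among the integer gridlines).
(d) Putting this together gives p.

x^2 - 2*y^2 + 3*z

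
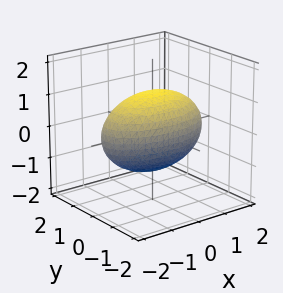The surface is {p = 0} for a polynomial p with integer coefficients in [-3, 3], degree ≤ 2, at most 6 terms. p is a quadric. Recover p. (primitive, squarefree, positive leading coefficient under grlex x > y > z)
The degree is 2 — bounded and convex; a quadric.
Symmetries: the y ↦ −y reflection is a symmetry, so y appears only in even powers; the x ↦ −x reflection is a symmetry, so x appears only in even powers; the z ↦ −z reflection is a symmetry, so z appears only in even powers.
Against the integer gridlines: among the integer gridlines, it crosses the y-axis at y ∈ {-1, 1}.
Fitting integer coefficients to these (and the overall shape) gives p.

x^2 + 3*y^2 + 2*z^2 - 3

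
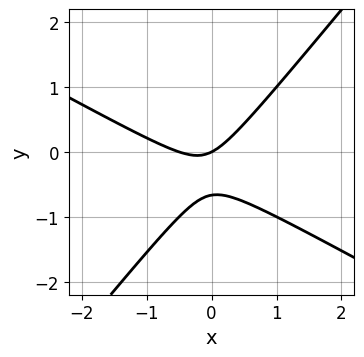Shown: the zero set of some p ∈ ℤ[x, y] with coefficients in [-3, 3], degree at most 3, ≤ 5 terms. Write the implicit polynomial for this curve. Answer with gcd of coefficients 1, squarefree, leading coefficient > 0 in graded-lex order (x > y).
1. Degree: a generic line meets the curve in up to 2 points, so deg p = 2.
2. From the visible intercepts: one y-axis crossing is at y = 0; it meets the x-axis at x = 0 (among the integer gridlines).
3. Assembling these constraints gives the stated polynomial.

2*x^2 + 2*x*y - 3*y^2 + x - 2*y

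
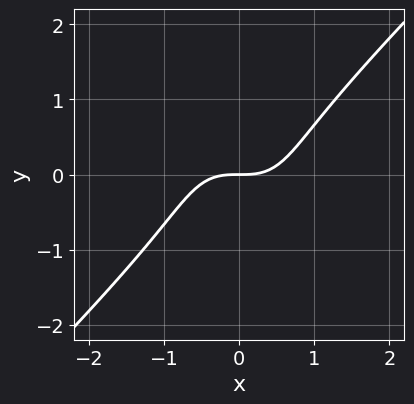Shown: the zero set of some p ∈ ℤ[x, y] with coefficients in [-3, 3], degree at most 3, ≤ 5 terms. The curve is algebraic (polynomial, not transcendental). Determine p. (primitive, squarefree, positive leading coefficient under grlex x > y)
3*x^3 - x*y^2 - 2*y^3 - 3*y

The degree is 3 — no degree-2 curve has this shape.
From the visible intercepts: it crosses the x-axis at the gridline x = 0; it meets the y-axis at y = 0 (among the integer gridlines).
These observations pin down the coefficients.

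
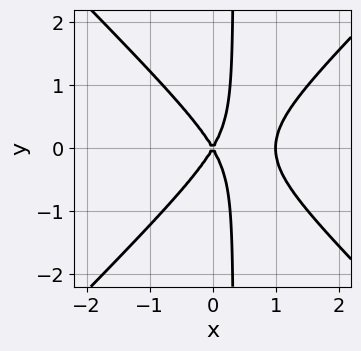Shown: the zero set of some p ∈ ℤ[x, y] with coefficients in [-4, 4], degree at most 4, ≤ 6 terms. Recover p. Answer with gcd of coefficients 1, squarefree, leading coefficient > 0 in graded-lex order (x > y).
(a) Degree: no degree-2 curve has this shape, so deg p = 3.
(b) Symmetries: mirror symmetry y ↦ −y ⇒ only even powers of y.
(c) Checking where it meets the axes: the x-axis gridline crossings are at x ∈ {0, 1}; it meets the y-axis at y = 0 (among the integer gridlines).
(d) Matching integer coefficients to the picture gives p.

3*x^3 - 3*x*y^2 - 3*x^2 + y^2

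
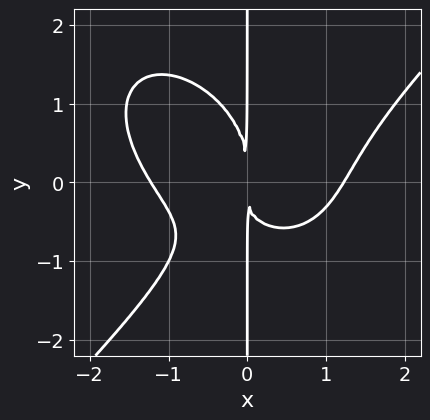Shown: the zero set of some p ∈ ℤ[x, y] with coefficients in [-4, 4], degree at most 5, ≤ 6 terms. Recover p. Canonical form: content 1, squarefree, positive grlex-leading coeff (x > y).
1. deg p = 4.
2. Against the integer gridlines: the visible y-axis segment lies entirely on the curve.
3. The integer polynomial consistent with all of this is the stated p.

2*x^4 - 2*x*y^3 - 3*x^2*y - 3*x^2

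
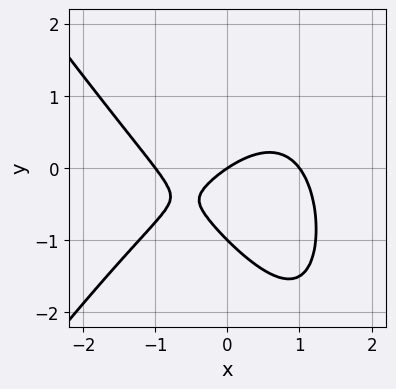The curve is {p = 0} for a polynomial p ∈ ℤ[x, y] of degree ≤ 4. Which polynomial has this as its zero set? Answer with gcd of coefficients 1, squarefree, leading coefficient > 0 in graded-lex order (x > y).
2*x^3 - x*y^2 + 3*y^2 - 2*x + 3*y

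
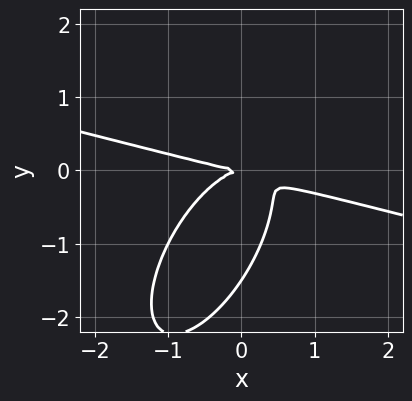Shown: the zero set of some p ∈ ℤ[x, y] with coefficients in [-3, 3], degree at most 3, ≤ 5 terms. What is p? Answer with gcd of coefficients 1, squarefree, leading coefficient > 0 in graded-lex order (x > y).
(a) Degree: a generic line meets the curve in up to 3 points, so deg p = 3.
(b) From the axis intercepts and sections: it meets the x-axis at x = 0 (among the integer gridlines); it crosses the y-axis at the gridline y = 0.
(c) Solving for integer coefficients yields p as stated.

x^3 + 3*x^2*y - 3*x*y^2 + 2*y^3 + 3*y^2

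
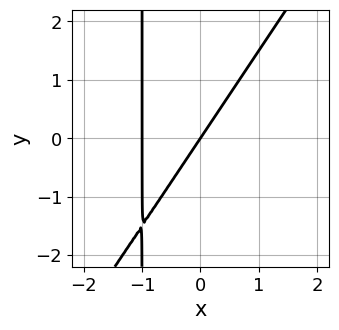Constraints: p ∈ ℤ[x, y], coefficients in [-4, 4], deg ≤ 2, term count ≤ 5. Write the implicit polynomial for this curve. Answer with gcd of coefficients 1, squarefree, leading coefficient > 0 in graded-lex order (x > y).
1. Degree: no degree-1 curve has this shape, so deg p = 2.
2. Reading off the gridlines: it meets the y-axis at y = 0 (among the integer gridlines); the x-axis gridline crossings are at x ∈ {-1, 0}.
3. Assembling these constraints gives the stated polynomial.

3*x^2 - 2*x*y + 3*x - 2*y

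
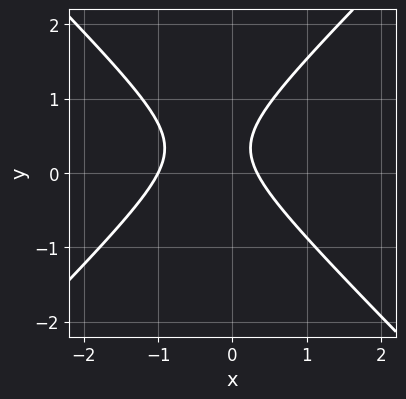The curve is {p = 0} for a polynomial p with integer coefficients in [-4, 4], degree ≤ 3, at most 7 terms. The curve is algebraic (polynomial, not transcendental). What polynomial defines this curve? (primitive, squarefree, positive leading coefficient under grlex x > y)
deg p = 2. No degree-1 curve has this shape.
Reading off the gridlines: no y-intercept at any integer in the box; one x-axis crossing is at x = -1.
Fitting integer coefficients to these (and the overall shape) gives p.

3*x^2 - 3*y^2 + 2*x + 2*y - 1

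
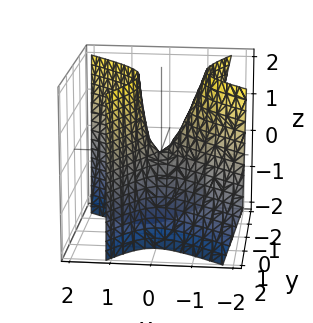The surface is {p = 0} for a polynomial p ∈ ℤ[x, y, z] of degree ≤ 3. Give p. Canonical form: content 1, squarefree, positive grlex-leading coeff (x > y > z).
3*x^2 + 2*x*y + x*z - 2*y^2 - z

Degree: a generic line meets the surface in up to 2 points, so deg p = 2.
Checking where it meets the axes: it meets the x-axis at x = 0 (among the integer gridlines); it meets the y-axis at y = 0 (among the integer gridlines).
The integer polynomial consistent with all of this is the stated p.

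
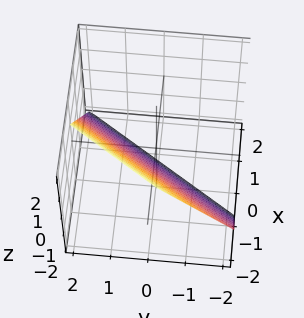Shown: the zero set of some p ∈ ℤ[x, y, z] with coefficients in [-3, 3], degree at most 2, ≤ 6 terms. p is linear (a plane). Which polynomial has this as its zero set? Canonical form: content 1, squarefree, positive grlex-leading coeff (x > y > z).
3*x - 2*y + 2*z + 2

(a) deg p = 1. The surface is flat (a plane).
(b) Observable constraints: one z-axis crossing is at z = -1; it crosses the y-axis at the gridline y = 1.
(c) The integer polynomial consistent with all of this is the stated p.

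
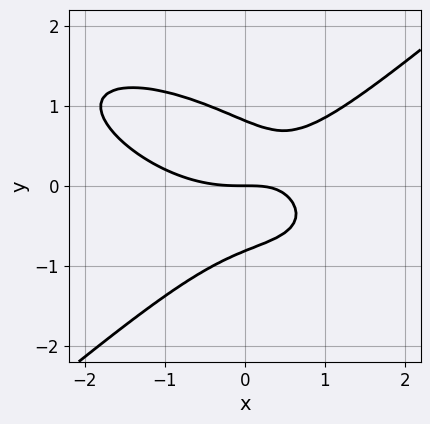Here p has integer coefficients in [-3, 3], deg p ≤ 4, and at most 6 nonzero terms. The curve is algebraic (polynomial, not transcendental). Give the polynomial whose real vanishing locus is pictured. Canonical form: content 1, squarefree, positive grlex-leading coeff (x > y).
x^3 + x^2*y - 3*y^3 - 2*x*y + 2*y

deg p = 3. A generic line meets the curve in up to 3 points.
Against the integer gridlines: it crosses the x-axis at the gridline x = 0; it meets the y-axis at y = 0 (among the integer gridlines).
Together with the visible shape, these determine p as stated.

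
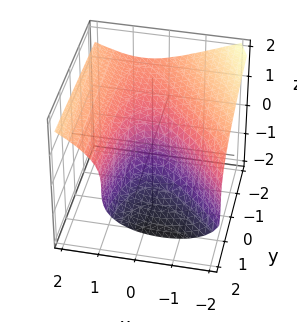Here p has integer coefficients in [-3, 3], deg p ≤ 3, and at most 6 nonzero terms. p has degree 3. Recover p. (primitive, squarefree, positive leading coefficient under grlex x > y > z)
3*z^3 - 3*x^2 - 2*x*y + 3*y

Degree: a generic line meets the surface in up to 3 points, so deg p = 3.
Reading off the gridlines: one z-axis crossing is at z = 0; one y-axis crossing is at y = 0; it crosses the x-axis at the gridline x = 0.
Matching integer coefficients to the picture gives p.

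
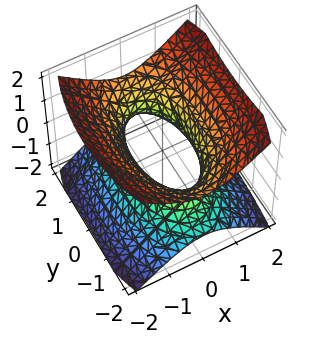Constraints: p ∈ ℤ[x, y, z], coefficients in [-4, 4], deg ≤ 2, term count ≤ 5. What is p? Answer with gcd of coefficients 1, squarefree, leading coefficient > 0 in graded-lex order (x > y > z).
3*x^2 + y^2 - 3*z^2 - 2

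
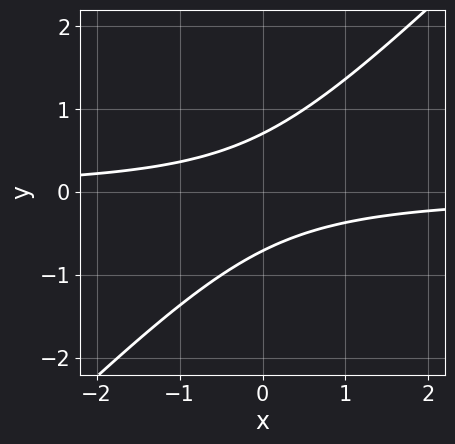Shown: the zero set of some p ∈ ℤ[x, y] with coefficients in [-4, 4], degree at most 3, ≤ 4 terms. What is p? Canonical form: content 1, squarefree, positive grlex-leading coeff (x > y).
(a) Degree: a generic line meets the curve in up to 2 points, so deg p = 2.
(b) Observable constraints: no x-intercept at any integer in the box.
(c) Together with the visible shape, these determine p as stated.

2*x*y - 2*y^2 + 1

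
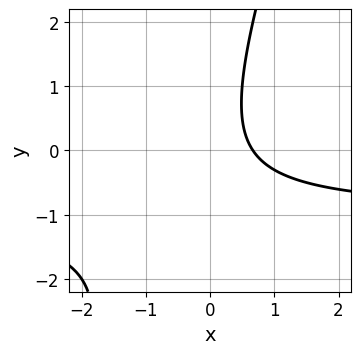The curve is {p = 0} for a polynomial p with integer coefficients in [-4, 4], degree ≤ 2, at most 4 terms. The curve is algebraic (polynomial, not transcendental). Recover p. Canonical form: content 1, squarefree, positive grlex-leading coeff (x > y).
3*x*y - y^2 + 3*x - 2

deg p = 2. The shape is more complex than any degree-1 curve.
From the axis intercepts and sections: it misses every integer gridline on the y-axis.
Putting this together gives p.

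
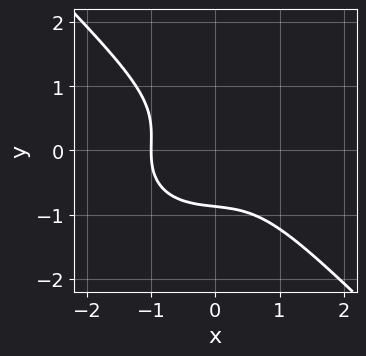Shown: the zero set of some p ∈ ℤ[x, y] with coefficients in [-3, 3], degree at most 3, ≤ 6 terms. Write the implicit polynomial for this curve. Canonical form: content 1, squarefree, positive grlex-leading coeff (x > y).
2*x^3 + x*y^2 + 3*y^3 + 2

First, deg p = 3. A generic line meets the curve in up to 3 points.
Next, checking where it meets the axes: it crosses the x-axis at the gridline x = -1.
Finally, matching integer coefficients to the picture gives p.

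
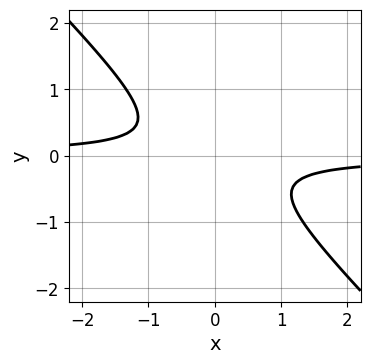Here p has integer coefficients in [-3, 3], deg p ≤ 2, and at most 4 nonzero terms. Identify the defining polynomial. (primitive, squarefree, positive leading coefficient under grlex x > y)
3*x*y + 3*y^2 + 1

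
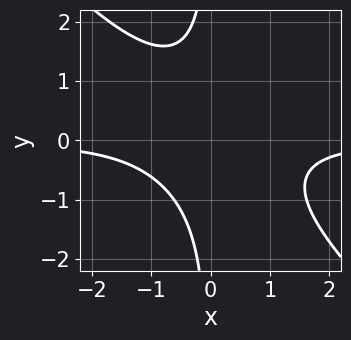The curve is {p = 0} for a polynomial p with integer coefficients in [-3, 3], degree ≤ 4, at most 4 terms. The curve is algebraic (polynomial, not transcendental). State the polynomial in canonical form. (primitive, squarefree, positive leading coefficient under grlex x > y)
x^2*y + x*y^2 + 1

1. The degree is 3 — a generic line meets the curve in up to 3 points.
2. Observable constraints: the curve avoids every integer x-axis point in the box; no y-intercept at any integer in the box.
3. Putting this together gives p.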